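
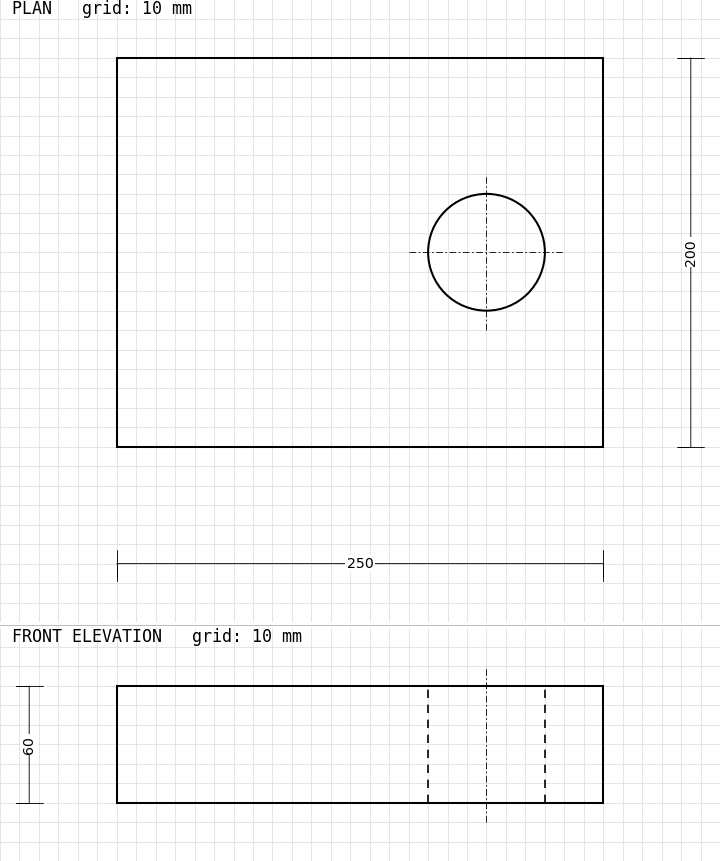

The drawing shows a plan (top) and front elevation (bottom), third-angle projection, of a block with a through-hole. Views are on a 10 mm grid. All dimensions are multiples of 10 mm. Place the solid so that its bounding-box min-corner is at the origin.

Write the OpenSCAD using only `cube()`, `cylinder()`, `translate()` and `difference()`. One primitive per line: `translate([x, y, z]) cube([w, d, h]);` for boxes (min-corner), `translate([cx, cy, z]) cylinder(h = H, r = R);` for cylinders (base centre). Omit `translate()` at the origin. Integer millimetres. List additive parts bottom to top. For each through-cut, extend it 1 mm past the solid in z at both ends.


difference() {
  cube([250, 200, 60]);
  translate([190, 100, -1]) cylinder(h = 62, r = 30);
}


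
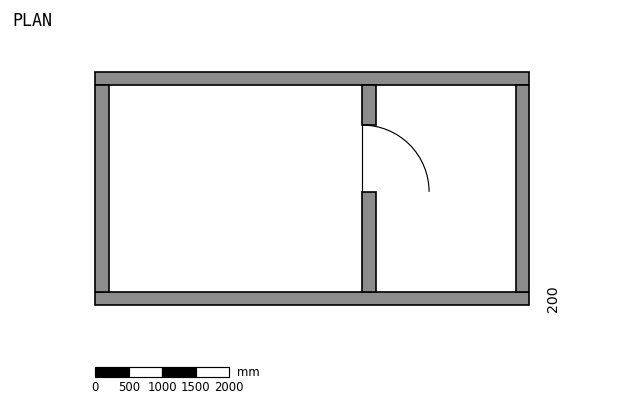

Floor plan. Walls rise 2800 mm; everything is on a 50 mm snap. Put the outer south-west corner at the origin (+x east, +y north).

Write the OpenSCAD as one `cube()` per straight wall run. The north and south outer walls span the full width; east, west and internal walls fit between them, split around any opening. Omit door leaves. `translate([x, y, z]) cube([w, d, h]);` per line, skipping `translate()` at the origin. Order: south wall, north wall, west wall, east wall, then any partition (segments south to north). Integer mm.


cube([6500, 200, 2800]);
translate([0, 3300, 0]) cube([6500, 200, 2800]);
translate([0, 200, 0]) cube([200, 3100, 2800]);
translate([6300, 200, 0]) cube([200, 3100, 2800]);
translate([4000, 200, 0]) cube([200, 1500, 2800]);
translate([4000, 2700, 0]) cube([200, 600, 2800]);


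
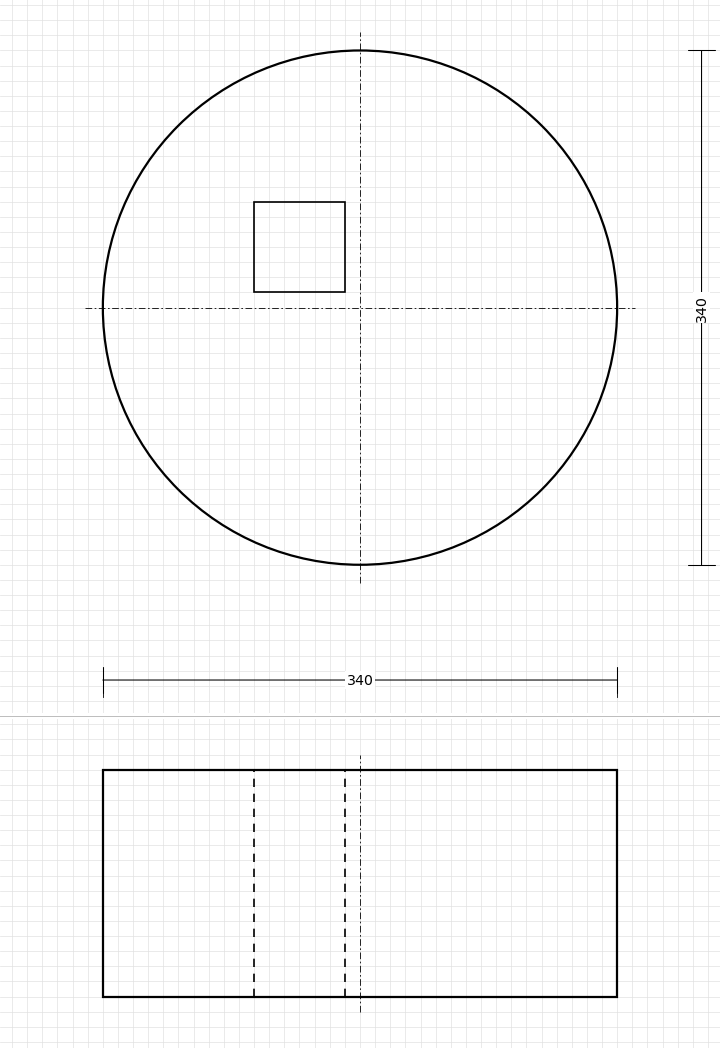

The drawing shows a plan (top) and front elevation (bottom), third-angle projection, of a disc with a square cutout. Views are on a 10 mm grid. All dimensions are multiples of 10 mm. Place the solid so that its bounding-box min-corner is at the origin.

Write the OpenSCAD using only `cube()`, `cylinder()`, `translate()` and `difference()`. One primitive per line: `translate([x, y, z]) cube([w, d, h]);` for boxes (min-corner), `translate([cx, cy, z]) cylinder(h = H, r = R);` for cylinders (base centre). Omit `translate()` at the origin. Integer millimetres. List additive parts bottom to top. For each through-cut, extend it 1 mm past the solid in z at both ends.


difference() {
  translate([170, 170, 0]) cylinder(h = 150, r = 170);
  translate([100, 180, -1]) cube([60, 60, 152]);
}


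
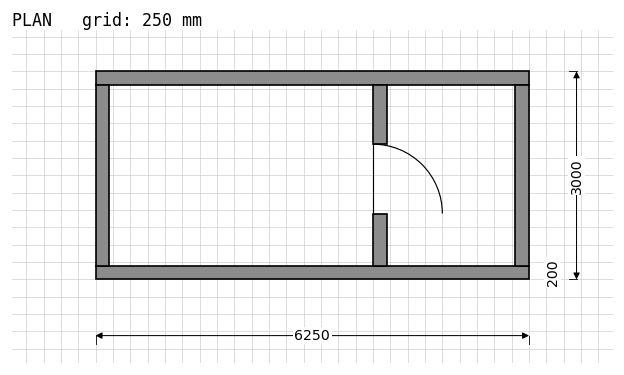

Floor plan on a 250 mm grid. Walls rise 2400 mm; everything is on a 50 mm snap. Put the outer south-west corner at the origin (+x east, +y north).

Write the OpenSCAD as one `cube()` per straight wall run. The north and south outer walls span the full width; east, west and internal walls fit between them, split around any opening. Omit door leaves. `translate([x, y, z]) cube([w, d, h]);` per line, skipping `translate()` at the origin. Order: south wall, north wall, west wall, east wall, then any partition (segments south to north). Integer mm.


cube([6250, 200, 2400]);
translate([0, 2800, 0]) cube([6250, 200, 2400]);
translate([0, 200, 0]) cube([200, 2600, 2400]);
translate([6050, 200, 0]) cube([200, 2600, 2400]);
translate([4000, 200, 0]) cube([200, 750, 2400]);
translate([4000, 1950, 0]) cube([200, 850, 2400]);


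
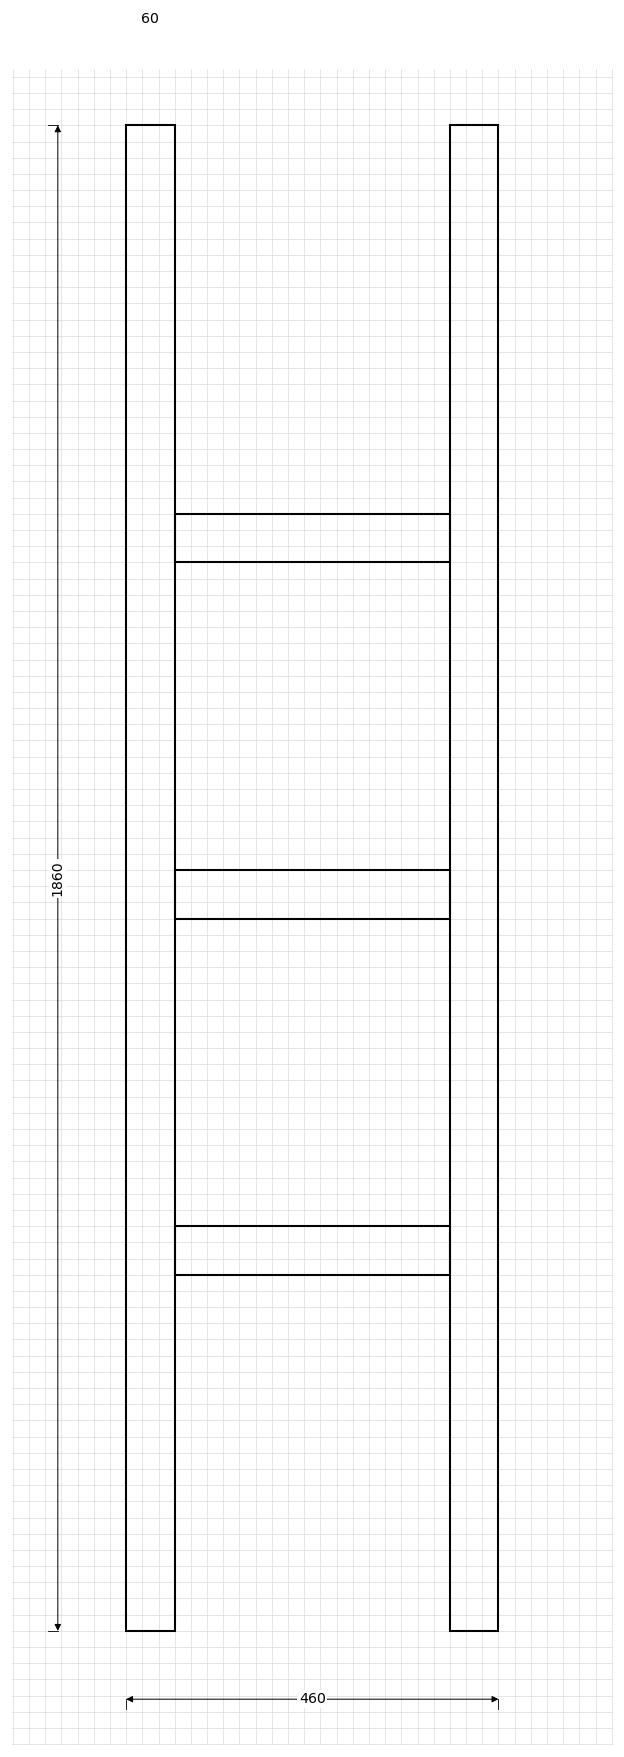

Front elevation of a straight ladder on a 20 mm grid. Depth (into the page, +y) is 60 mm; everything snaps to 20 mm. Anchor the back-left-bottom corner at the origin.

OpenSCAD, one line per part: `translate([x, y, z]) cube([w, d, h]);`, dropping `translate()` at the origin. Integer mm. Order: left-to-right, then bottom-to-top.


cube([60, 60, 1860]);
translate([60, 0, 440]) cube([340, 60, 60]);
translate([60, 0, 880]) cube([340, 60, 60]);
translate([60, 0, 1320]) cube([340, 60, 60]);
translate([400, 0, 0]) cube([60, 60, 1860]);


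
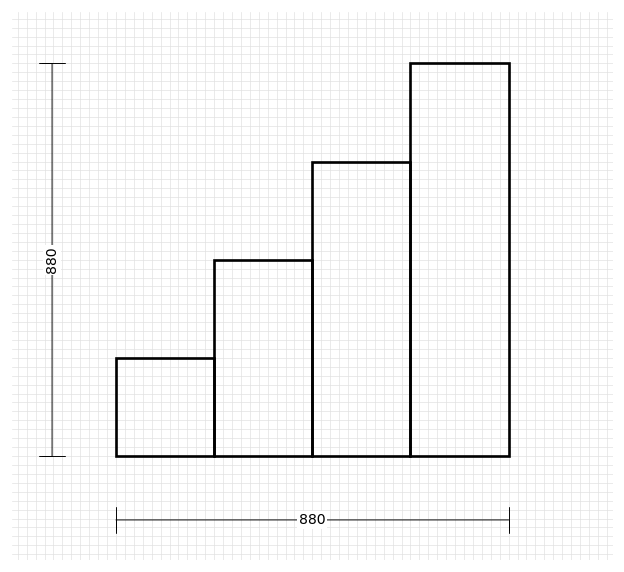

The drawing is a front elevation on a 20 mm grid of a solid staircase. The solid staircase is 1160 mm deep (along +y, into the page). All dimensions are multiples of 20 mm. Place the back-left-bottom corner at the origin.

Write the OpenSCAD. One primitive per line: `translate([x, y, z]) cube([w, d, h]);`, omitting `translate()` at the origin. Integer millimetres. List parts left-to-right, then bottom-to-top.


cube([220, 1160, 220]);
translate([220, 0, 0]) cube([220, 1160, 440]);
translate([440, 0, 0]) cube([220, 1160, 660]);
translate([660, 0, 0]) cube([220, 1160, 880]);


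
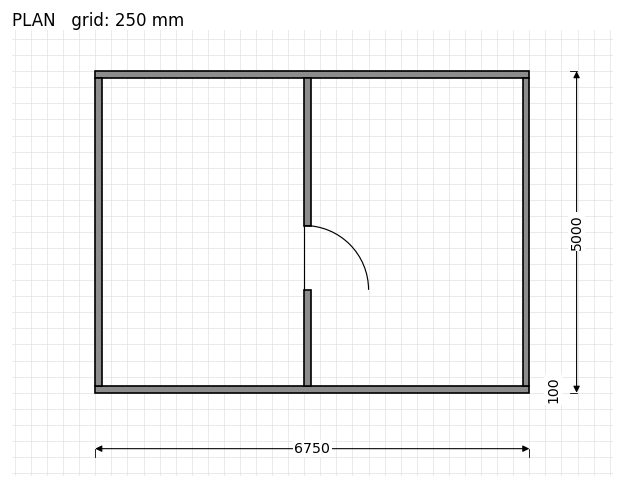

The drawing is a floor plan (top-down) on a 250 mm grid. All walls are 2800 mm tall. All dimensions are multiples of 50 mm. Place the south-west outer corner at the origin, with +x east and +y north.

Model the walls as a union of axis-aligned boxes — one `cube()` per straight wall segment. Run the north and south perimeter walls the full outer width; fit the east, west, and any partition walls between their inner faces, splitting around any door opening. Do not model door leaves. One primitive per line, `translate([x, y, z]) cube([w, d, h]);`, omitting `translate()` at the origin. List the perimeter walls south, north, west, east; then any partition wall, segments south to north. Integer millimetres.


cube([6750, 100, 2800]);
translate([0, 4900, 0]) cube([6750, 100, 2800]);
translate([0, 100, 0]) cube([100, 4800, 2800]);
translate([6650, 100, 0]) cube([100, 4800, 2800]);
translate([3250, 100, 0]) cube([100, 1500, 2800]);
translate([3250, 2600, 0]) cube([100, 2300, 2800]);


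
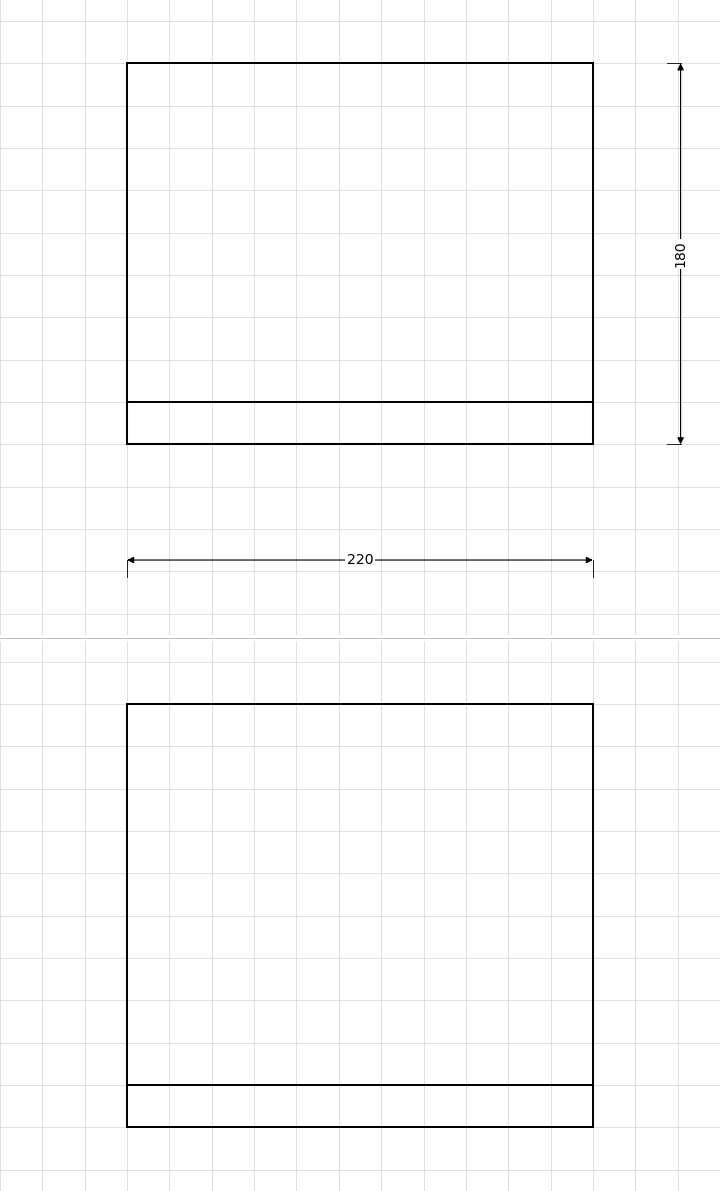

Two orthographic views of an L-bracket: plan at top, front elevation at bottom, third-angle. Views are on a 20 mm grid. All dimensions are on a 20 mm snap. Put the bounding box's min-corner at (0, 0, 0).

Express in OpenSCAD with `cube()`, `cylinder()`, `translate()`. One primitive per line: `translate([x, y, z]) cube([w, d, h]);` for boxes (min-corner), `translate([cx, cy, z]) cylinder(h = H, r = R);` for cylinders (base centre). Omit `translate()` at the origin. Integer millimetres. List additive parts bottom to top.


cube([220, 180, 20]);
translate([0, 0, 20]) cube([220, 20, 180]);


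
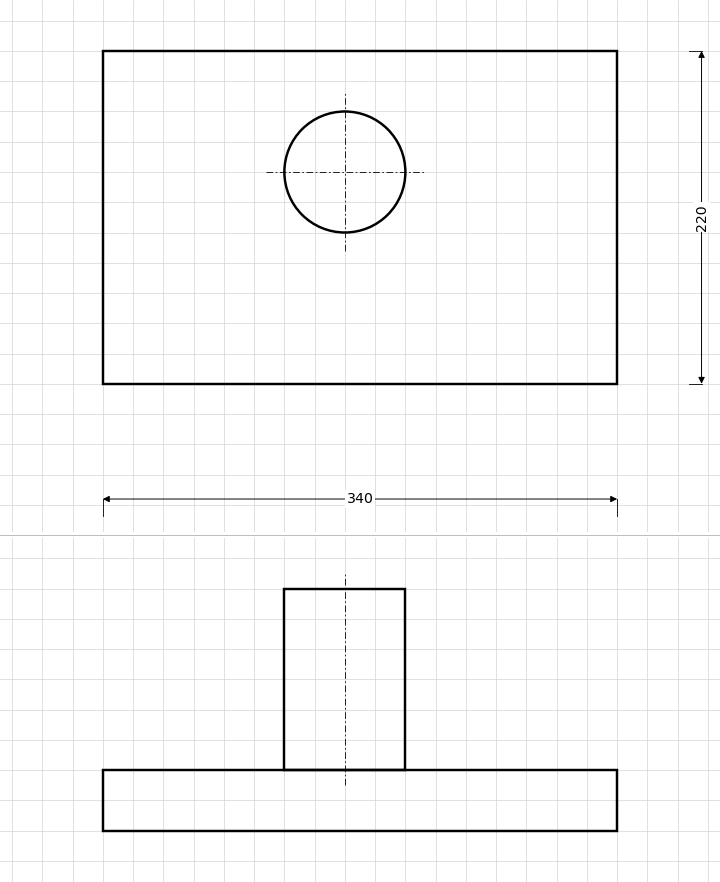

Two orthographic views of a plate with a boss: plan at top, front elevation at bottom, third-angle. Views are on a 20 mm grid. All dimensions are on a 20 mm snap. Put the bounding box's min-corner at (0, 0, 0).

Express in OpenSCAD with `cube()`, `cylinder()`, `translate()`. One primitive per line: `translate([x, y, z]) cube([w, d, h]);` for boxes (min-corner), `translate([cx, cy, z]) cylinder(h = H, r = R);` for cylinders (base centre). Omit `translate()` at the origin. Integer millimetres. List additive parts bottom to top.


cube([340, 220, 40]);
translate([160, 140, 40]) cylinder(h = 120, r = 40);


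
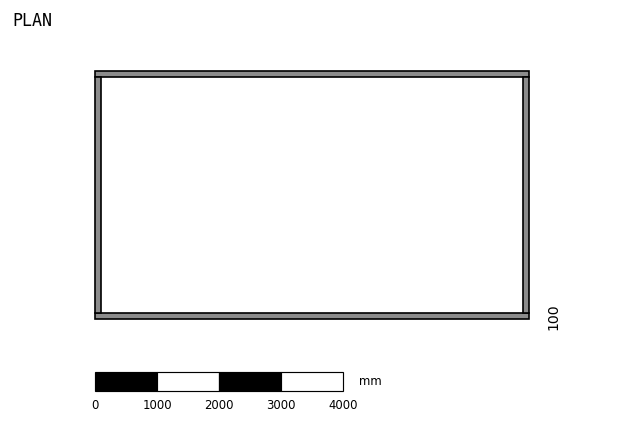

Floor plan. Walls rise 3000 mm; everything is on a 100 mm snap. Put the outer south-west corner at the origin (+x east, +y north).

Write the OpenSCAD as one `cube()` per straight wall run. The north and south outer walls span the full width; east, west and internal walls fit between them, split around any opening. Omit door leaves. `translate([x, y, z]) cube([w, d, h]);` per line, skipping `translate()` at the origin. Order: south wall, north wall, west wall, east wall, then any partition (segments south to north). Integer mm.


cube([7000, 100, 3000]);
translate([0, 3900, 0]) cube([7000, 100, 3000]);
translate([0, 100, 0]) cube([100, 3800, 3000]);
translate([6900, 100, 0]) cube([100, 3800, 3000]);


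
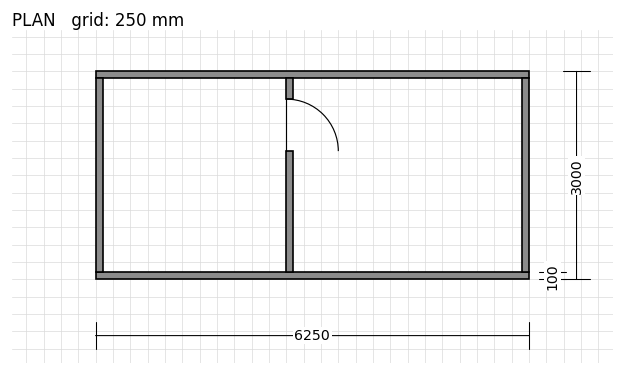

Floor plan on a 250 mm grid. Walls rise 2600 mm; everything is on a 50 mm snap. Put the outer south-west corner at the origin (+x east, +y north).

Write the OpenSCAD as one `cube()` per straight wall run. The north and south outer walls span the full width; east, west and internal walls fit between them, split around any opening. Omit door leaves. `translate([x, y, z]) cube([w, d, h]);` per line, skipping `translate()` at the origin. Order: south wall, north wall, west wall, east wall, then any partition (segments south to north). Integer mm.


cube([6250, 100, 2600]);
translate([0, 2900, 0]) cube([6250, 100, 2600]);
translate([0, 100, 0]) cube([100, 2800, 2600]);
translate([6150, 100, 0]) cube([100, 2800, 2600]);
translate([2750, 100, 0]) cube([100, 1750, 2600]);
translate([2750, 2600, 0]) cube([100, 300, 2600]);


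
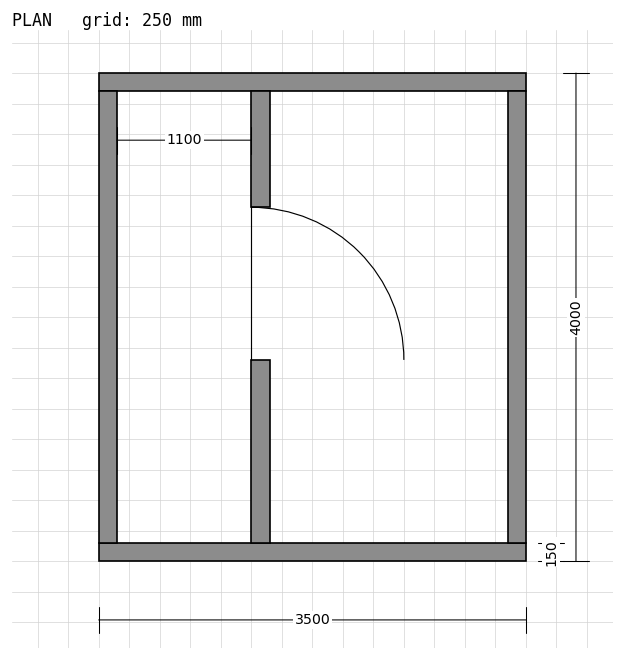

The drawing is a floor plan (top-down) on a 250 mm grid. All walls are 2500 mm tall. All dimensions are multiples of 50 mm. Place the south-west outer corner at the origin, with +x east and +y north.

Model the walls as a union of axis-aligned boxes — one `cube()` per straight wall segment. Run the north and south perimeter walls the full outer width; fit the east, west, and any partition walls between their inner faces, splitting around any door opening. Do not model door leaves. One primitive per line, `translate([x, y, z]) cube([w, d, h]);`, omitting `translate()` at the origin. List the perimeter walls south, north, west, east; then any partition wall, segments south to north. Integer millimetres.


cube([3500, 150, 2500]);
translate([0, 3850, 0]) cube([3500, 150, 2500]);
translate([0, 150, 0]) cube([150, 3700, 2500]);
translate([3350, 150, 0]) cube([150, 3700, 2500]);
translate([1250, 150, 0]) cube([150, 1500, 2500]);
translate([1250, 2900, 0]) cube([150, 950, 2500]);


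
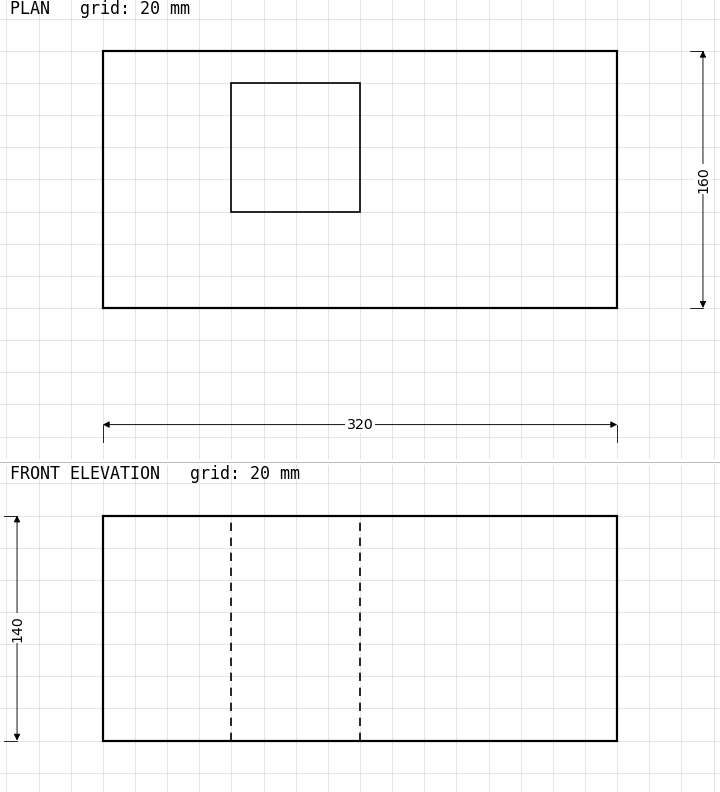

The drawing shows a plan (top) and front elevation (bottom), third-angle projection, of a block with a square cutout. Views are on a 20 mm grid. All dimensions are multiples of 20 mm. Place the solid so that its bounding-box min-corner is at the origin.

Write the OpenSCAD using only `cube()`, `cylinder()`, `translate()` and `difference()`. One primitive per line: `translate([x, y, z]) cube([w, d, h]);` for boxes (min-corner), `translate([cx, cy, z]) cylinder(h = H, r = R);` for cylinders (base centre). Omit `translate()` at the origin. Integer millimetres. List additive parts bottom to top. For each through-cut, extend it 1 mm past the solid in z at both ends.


difference() {
  cube([320, 160, 140]);
  translate([80, 60, -1]) cube([80, 80, 142]);
}


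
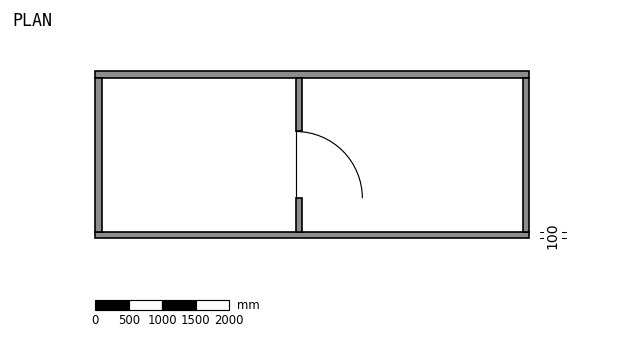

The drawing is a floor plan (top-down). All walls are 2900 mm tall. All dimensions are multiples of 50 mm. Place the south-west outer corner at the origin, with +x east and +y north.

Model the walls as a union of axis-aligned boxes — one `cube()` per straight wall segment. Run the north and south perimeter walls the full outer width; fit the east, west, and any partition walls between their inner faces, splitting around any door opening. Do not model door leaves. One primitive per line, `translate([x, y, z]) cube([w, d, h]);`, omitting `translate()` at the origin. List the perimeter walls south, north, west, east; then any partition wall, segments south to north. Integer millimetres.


cube([6500, 100, 2900]);
translate([0, 2400, 0]) cube([6500, 100, 2900]);
translate([0, 100, 0]) cube([100, 2300, 2900]);
translate([6400, 100, 0]) cube([100, 2300, 2900]);
translate([3000, 100, 0]) cube([100, 500, 2900]);
translate([3000, 1600, 0]) cube([100, 800, 2900]);


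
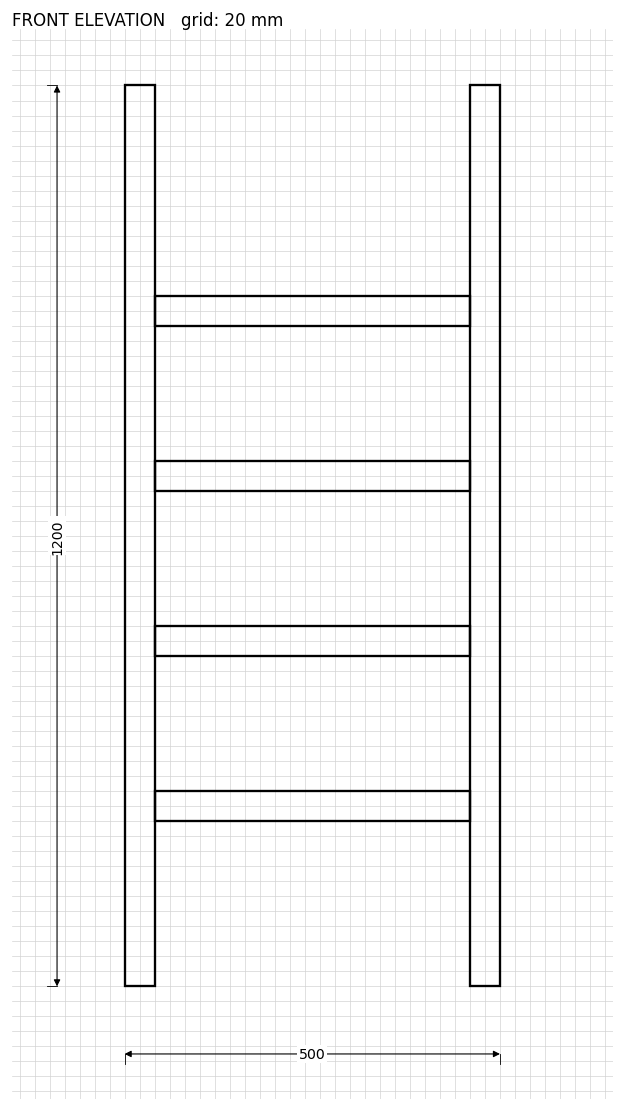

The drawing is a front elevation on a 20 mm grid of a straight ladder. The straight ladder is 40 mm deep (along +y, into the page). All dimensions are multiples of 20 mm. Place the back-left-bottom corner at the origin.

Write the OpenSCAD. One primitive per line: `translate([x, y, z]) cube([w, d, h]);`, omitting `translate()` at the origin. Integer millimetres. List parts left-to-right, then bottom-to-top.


cube([40, 40, 1200]);
translate([40, 0, 220]) cube([420, 40, 40]);
translate([40, 0, 440]) cube([420, 40, 40]);
translate([40, 0, 660]) cube([420, 40, 40]);
translate([40, 0, 880]) cube([420, 40, 40]);
translate([460, 0, 0]) cube([40, 40, 1200]);


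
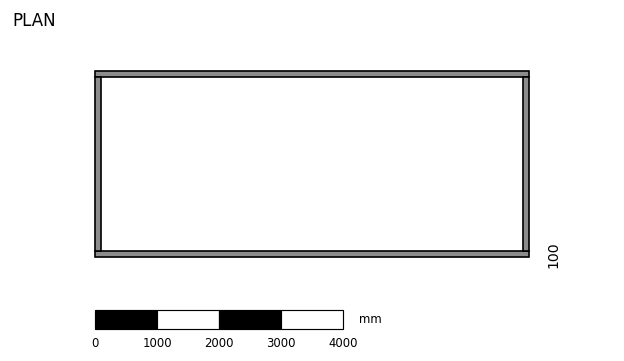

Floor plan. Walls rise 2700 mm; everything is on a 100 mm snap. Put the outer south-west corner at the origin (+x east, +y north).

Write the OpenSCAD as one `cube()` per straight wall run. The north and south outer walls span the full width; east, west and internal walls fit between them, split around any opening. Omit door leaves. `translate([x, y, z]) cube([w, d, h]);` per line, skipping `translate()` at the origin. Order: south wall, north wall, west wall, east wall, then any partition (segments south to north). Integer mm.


cube([7000, 100, 2700]);
translate([0, 2900, 0]) cube([7000, 100, 2700]);
translate([0, 100, 0]) cube([100, 2800, 2700]);
translate([6900, 100, 0]) cube([100, 2800, 2700]);


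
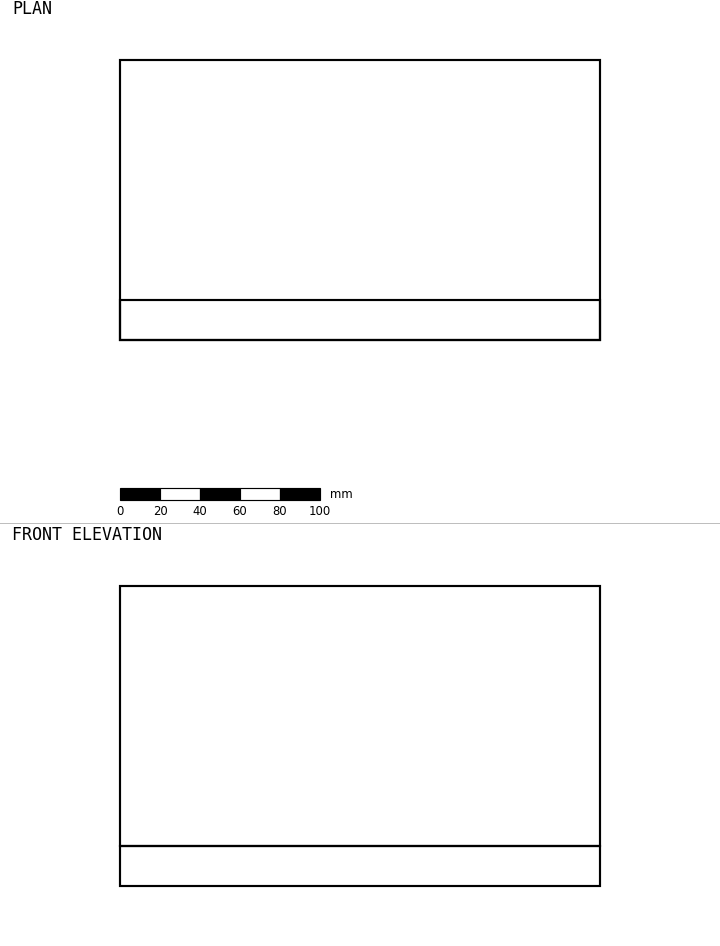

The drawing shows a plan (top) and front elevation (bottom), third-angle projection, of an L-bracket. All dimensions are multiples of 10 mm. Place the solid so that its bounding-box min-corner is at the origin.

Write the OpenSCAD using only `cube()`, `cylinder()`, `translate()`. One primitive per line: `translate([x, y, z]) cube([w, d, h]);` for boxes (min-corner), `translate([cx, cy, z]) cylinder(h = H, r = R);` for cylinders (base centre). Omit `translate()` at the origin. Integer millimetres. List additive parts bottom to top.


cube([240, 140, 20]);
translate([0, 0, 20]) cube([240, 20, 130]);


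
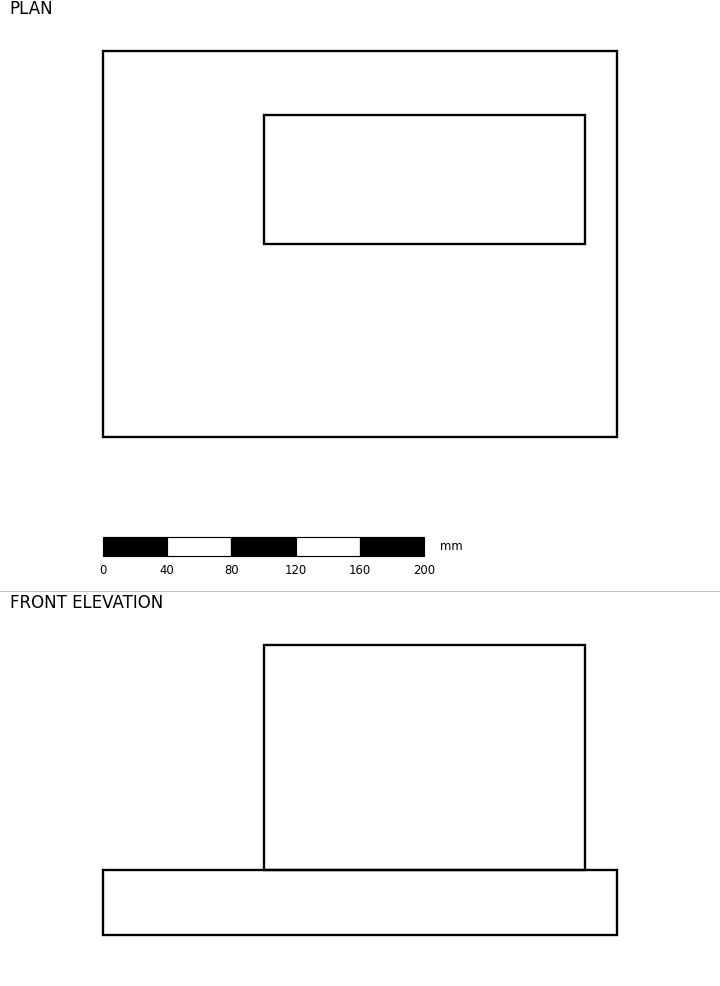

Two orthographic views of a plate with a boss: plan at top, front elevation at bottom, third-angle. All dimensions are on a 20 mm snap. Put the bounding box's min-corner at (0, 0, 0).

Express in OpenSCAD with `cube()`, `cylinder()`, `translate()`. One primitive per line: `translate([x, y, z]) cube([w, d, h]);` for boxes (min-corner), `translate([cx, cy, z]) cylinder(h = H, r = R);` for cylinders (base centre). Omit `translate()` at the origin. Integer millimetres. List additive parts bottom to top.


cube([320, 240, 40]);
translate([100, 120, 40]) cube([200, 80, 140]);


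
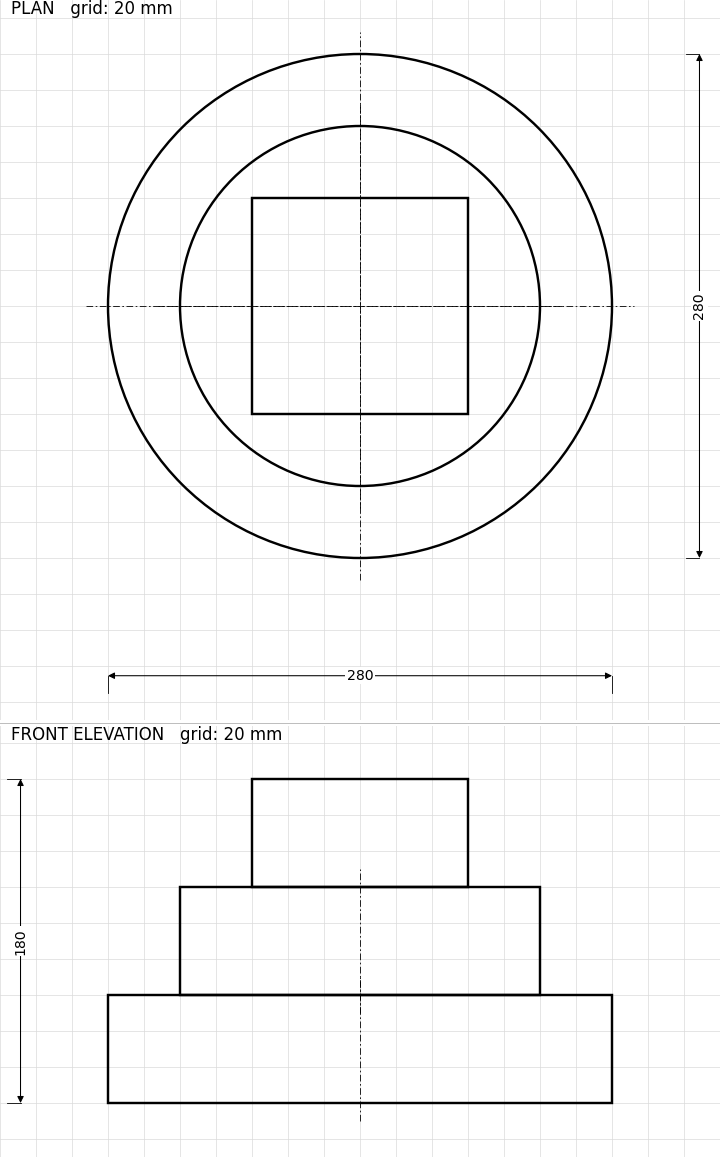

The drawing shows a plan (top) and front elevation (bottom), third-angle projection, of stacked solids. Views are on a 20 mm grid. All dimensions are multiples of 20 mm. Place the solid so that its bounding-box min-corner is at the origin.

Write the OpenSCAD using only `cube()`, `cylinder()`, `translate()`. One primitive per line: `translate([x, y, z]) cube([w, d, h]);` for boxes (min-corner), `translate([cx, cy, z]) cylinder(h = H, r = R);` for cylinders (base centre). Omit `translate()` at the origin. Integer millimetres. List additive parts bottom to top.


translate([140, 140, 0]) cylinder(h = 60, r = 140);
translate([140, 140, 60]) cylinder(h = 60, r = 100);
translate([80, 80, 120]) cube([120, 120, 60]);


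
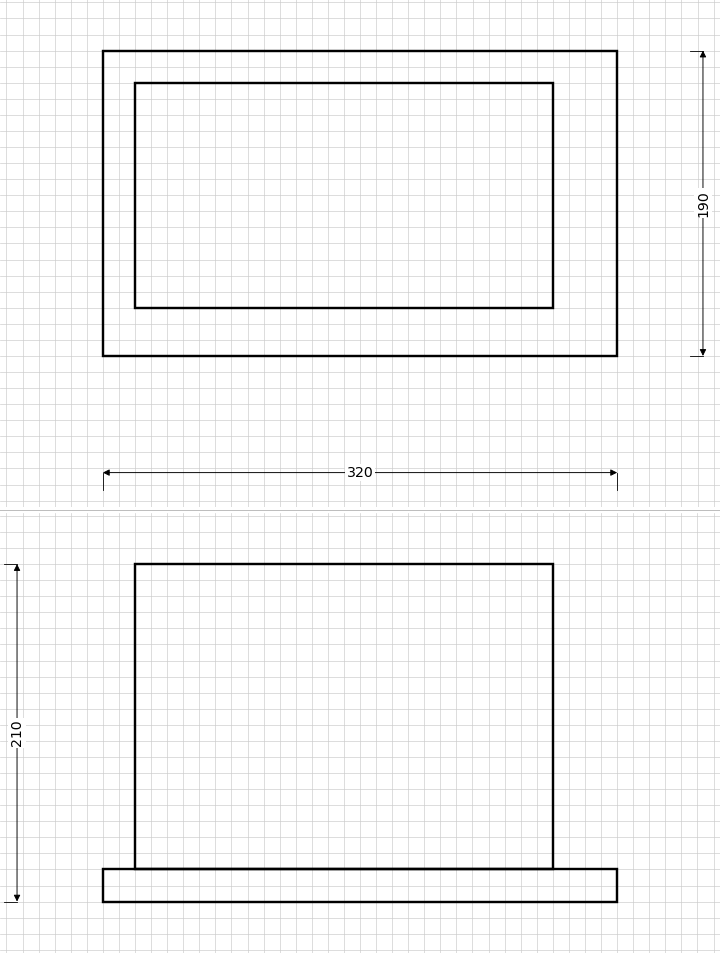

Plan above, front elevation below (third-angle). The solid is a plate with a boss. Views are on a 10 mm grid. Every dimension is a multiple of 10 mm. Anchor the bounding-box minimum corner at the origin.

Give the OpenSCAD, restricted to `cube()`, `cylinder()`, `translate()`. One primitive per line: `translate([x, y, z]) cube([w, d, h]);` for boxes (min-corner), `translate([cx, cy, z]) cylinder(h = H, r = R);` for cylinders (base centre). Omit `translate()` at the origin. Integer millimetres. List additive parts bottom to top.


cube([320, 190, 20]);
translate([20, 30, 20]) cube([260, 140, 190]);


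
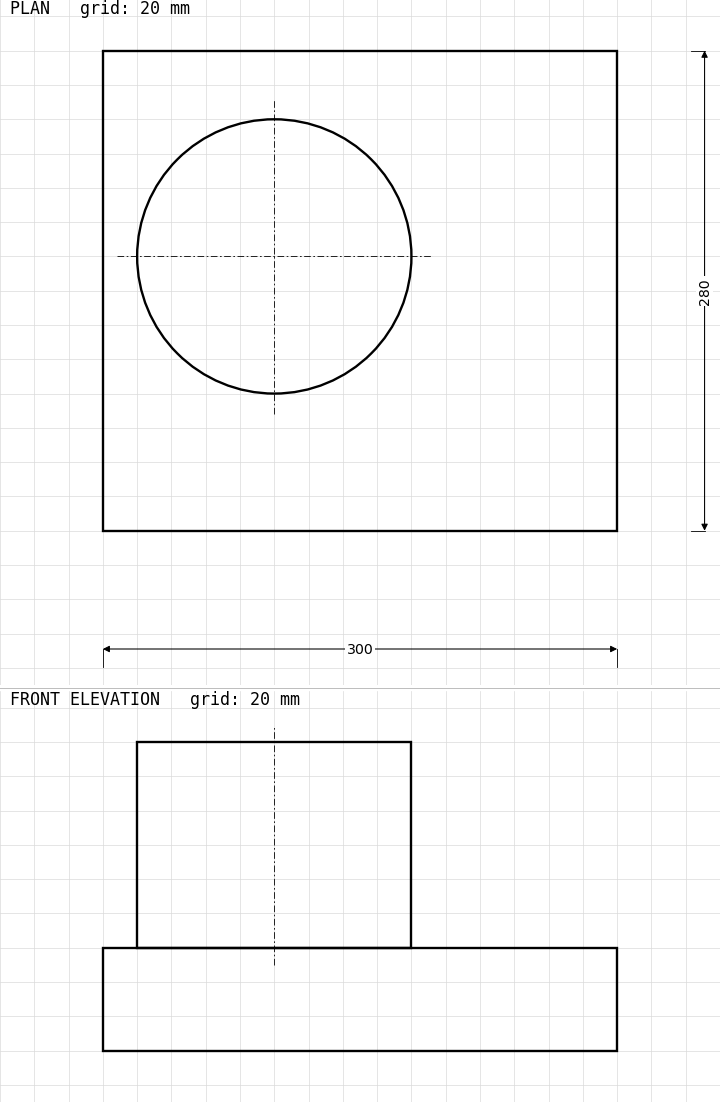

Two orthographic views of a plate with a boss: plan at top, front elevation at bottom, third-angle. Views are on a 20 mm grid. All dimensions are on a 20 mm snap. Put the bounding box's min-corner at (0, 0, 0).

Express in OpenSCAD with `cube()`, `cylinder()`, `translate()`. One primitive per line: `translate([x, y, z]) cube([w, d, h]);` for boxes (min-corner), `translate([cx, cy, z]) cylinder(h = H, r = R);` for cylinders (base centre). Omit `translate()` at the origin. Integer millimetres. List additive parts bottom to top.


cube([300, 280, 60]);
translate([100, 160, 60]) cylinder(h = 120, r = 80);


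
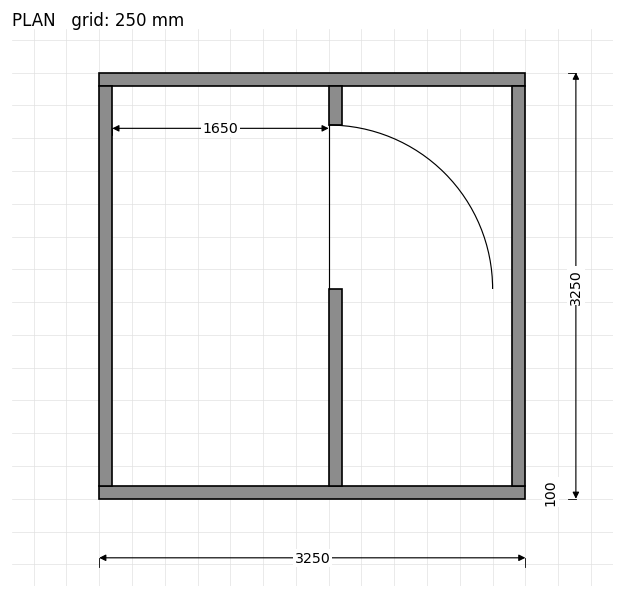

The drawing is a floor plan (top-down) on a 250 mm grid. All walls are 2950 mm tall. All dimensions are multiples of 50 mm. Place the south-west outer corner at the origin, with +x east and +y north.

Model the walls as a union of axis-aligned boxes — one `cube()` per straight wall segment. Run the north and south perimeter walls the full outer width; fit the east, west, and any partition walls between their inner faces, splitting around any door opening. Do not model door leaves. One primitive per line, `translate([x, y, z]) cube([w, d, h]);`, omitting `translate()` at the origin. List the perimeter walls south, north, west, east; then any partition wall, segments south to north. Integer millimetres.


cube([3250, 100, 2950]);
translate([0, 3150, 0]) cube([3250, 100, 2950]);
translate([0, 100, 0]) cube([100, 3050, 2950]);
translate([3150, 100, 0]) cube([100, 3050, 2950]);
translate([1750, 100, 0]) cube([100, 1500, 2950]);
translate([1750, 2850, 0]) cube([100, 300, 2950]);


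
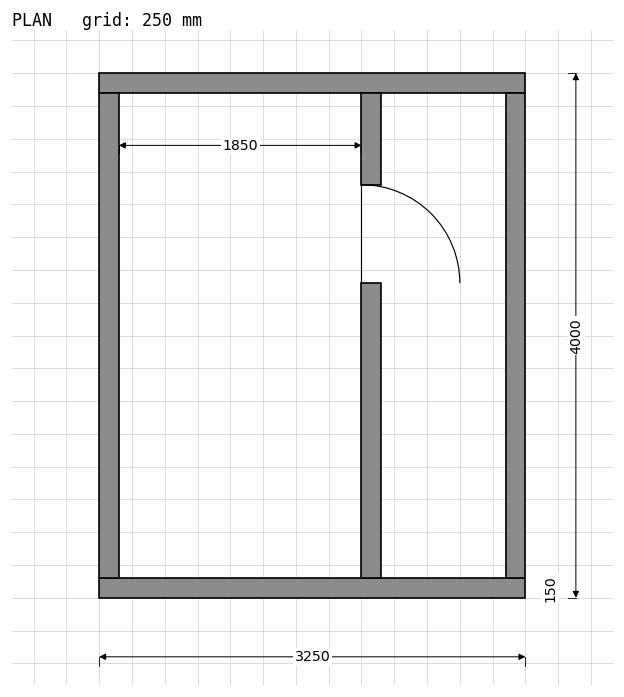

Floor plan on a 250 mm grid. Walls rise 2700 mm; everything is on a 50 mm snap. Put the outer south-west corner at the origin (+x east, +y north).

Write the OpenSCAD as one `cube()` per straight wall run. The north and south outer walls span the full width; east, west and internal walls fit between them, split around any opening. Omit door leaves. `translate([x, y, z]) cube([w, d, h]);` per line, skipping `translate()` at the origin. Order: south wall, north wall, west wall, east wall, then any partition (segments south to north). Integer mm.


cube([3250, 150, 2700]);
translate([0, 3850, 0]) cube([3250, 150, 2700]);
translate([0, 150, 0]) cube([150, 3700, 2700]);
translate([3100, 150, 0]) cube([150, 3700, 2700]);
translate([2000, 150, 0]) cube([150, 2250, 2700]);
translate([2000, 3150, 0]) cube([150, 700, 2700]);


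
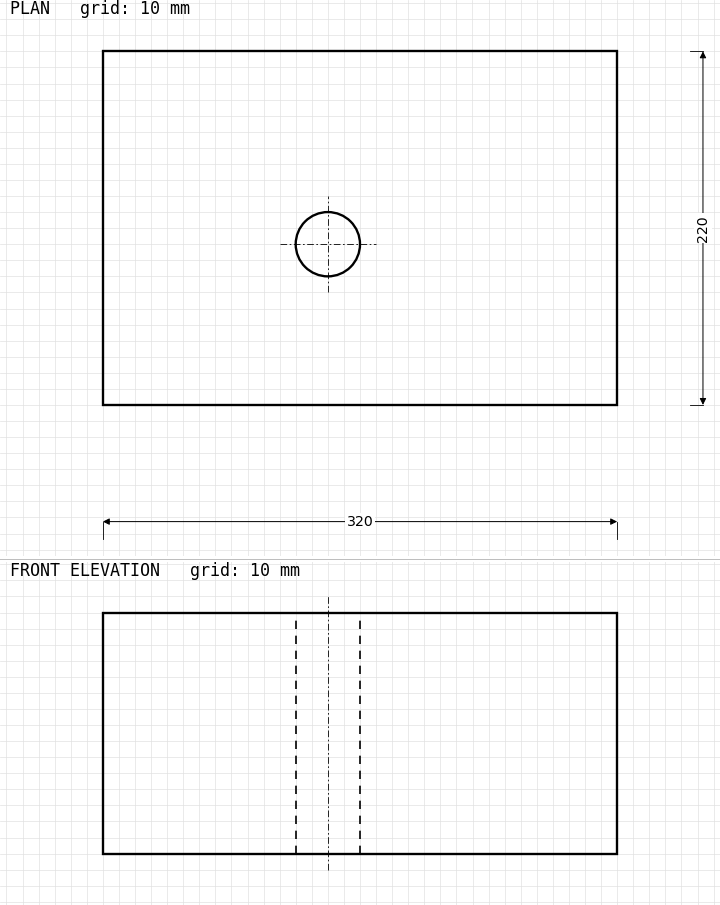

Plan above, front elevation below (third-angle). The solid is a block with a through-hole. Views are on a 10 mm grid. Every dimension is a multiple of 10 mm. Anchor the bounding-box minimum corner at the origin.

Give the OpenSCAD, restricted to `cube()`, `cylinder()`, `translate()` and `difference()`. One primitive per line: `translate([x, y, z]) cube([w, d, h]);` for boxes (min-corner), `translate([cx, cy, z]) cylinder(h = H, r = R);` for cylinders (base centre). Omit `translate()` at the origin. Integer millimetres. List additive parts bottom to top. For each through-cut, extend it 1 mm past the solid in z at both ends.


difference() {
  cube([320, 220, 150]);
  translate([140, 100, -1]) cylinder(h = 152, r = 20);
}


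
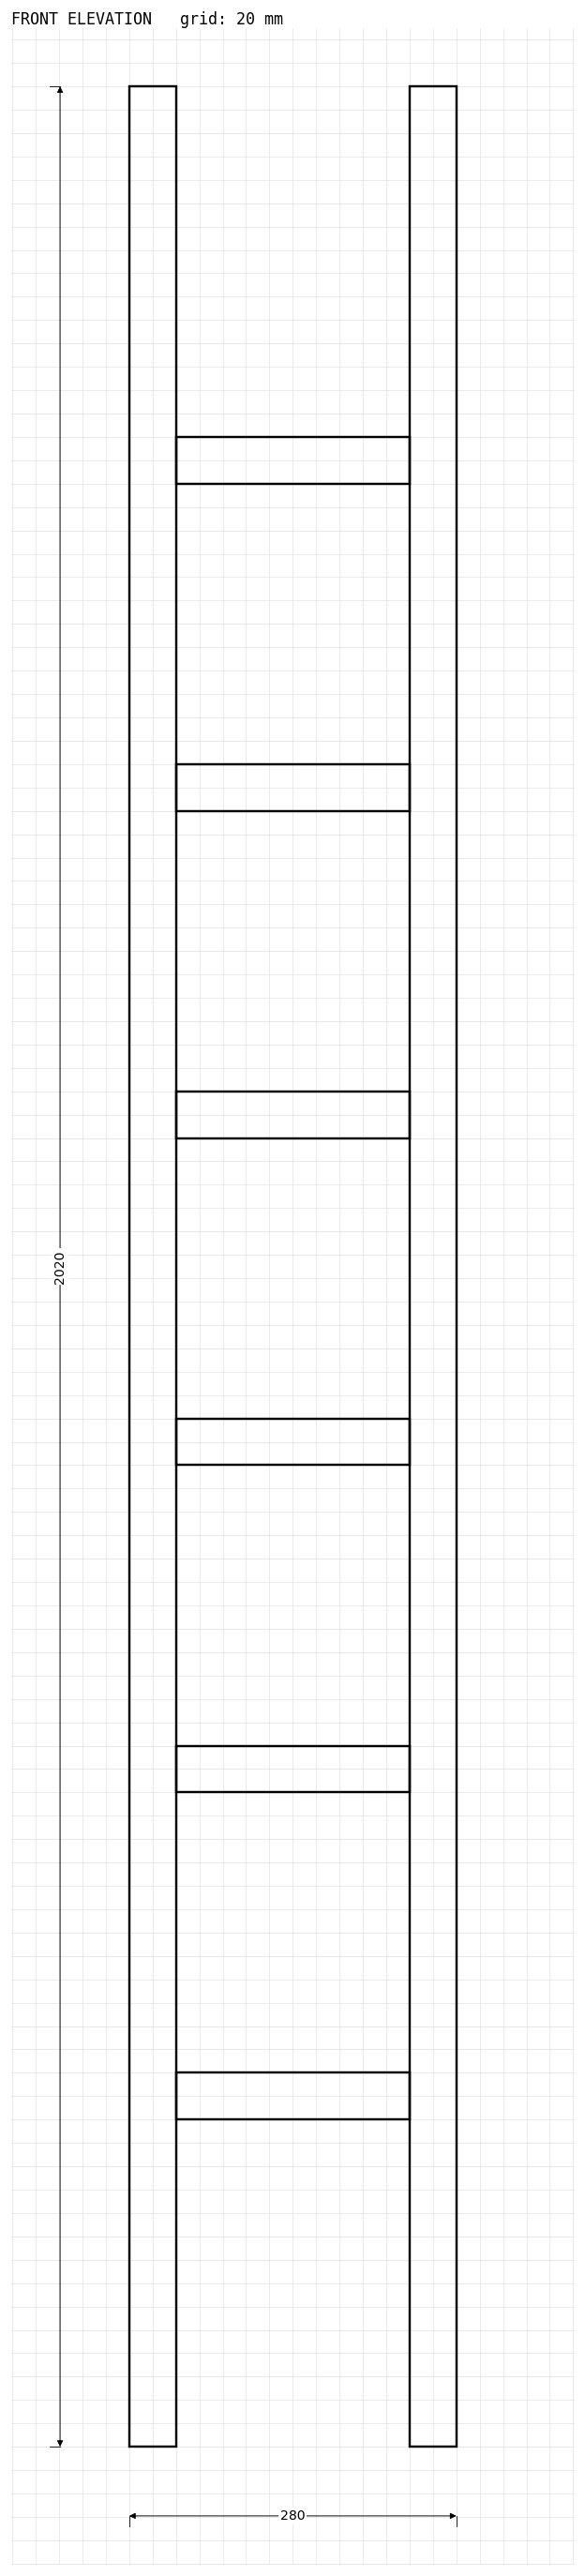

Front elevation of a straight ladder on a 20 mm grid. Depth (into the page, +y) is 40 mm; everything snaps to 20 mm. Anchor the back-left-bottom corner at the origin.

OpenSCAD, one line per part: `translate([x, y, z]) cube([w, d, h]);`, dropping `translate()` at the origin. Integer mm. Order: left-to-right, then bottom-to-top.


cube([40, 40, 2020]);
translate([40, 0, 280]) cube([200, 40, 40]);
translate([40, 0, 560]) cube([200, 40, 40]);
translate([40, 0, 840]) cube([200, 40, 40]);
translate([40, 0, 1120]) cube([200, 40, 40]);
translate([40, 0, 1400]) cube([200, 40, 40]);
translate([40, 0, 1680]) cube([200, 40, 40]);
translate([240, 0, 0]) cube([40, 40, 2020]);


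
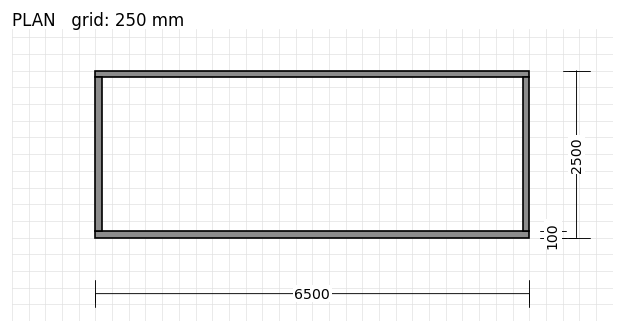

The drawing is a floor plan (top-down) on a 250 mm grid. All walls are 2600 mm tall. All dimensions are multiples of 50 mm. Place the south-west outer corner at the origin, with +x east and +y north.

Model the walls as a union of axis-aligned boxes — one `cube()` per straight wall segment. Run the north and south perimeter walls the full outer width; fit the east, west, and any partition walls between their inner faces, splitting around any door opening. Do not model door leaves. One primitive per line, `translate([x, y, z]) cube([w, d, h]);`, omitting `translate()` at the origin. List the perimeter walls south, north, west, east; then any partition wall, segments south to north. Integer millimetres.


cube([6500, 100, 2600]);
translate([0, 2400, 0]) cube([6500, 100, 2600]);
translate([0, 100, 0]) cube([100, 2300, 2600]);
translate([6400, 100, 0]) cube([100, 2300, 2600]);


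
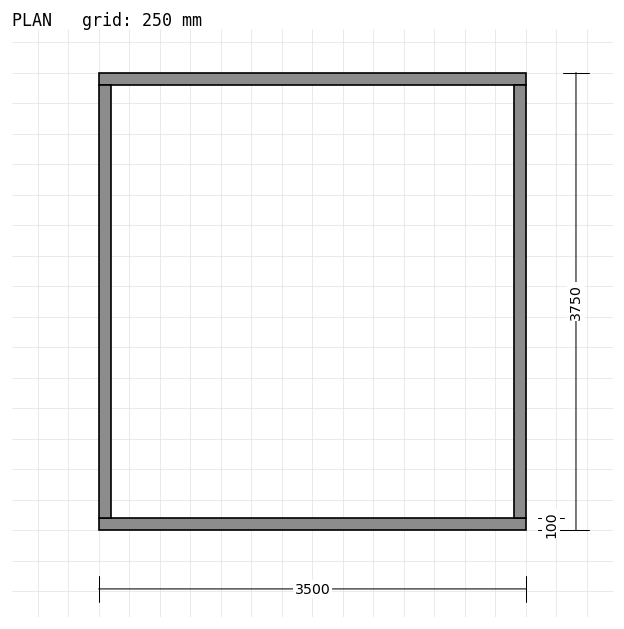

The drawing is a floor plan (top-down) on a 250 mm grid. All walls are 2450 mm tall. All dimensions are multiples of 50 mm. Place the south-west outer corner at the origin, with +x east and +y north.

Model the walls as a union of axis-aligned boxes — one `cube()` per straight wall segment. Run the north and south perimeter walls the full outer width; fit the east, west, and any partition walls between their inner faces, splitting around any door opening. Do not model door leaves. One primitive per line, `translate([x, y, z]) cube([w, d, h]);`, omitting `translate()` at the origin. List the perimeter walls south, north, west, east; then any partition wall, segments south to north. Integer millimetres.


cube([3500, 100, 2450]);
translate([0, 3650, 0]) cube([3500, 100, 2450]);
translate([0, 100, 0]) cube([100, 3550, 2450]);
translate([3400, 100, 0]) cube([100, 3550, 2450]);


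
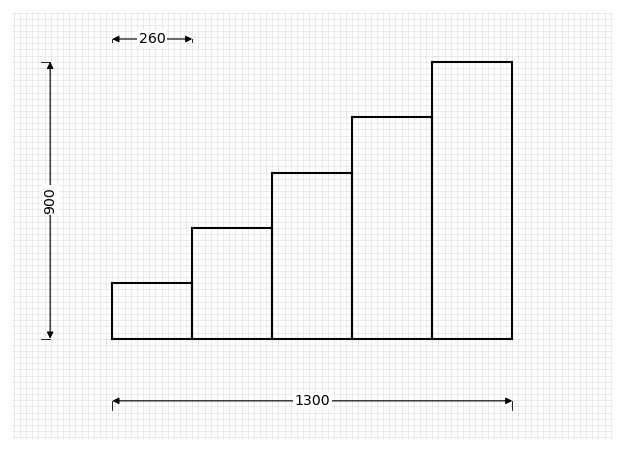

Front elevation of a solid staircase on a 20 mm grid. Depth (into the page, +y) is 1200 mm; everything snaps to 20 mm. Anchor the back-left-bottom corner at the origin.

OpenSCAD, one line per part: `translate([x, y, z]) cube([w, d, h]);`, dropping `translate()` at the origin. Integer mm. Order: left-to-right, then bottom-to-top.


cube([260, 1200, 180]);
translate([260, 0, 0]) cube([260, 1200, 360]);
translate([520, 0, 0]) cube([260, 1200, 540]);
translate([780, 0, 0]) cube([260, 1200, 720]);
translate([1040, 0, 0]) cube([260, 1200, 900]);


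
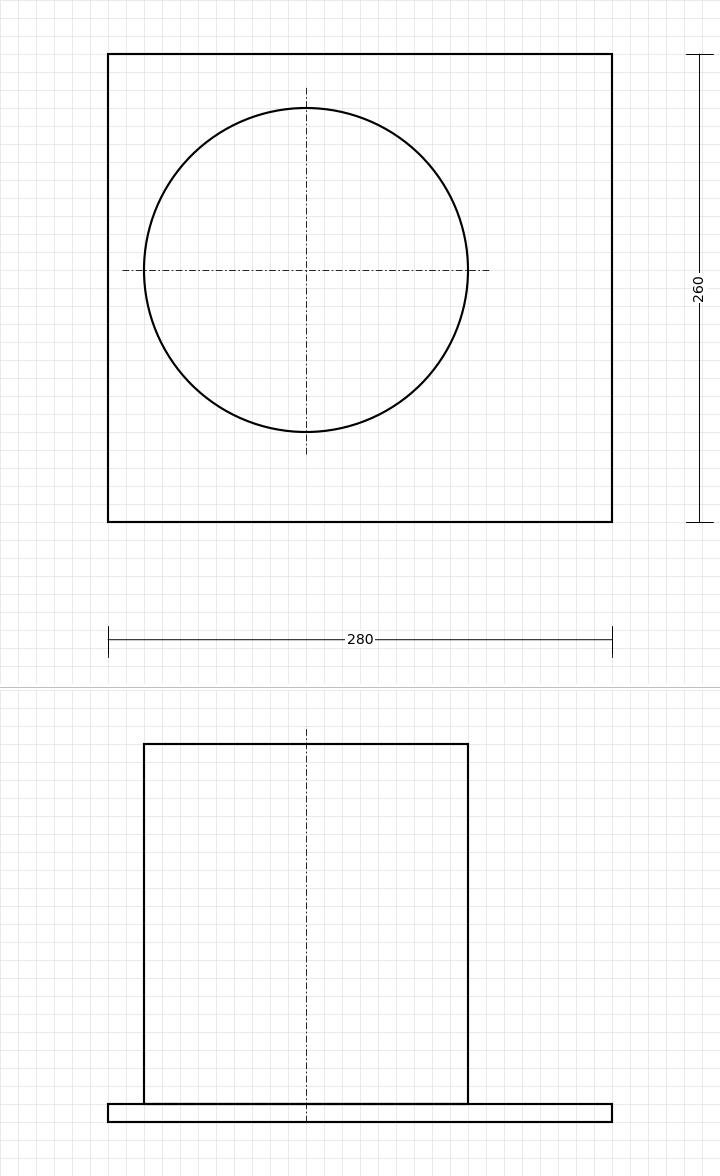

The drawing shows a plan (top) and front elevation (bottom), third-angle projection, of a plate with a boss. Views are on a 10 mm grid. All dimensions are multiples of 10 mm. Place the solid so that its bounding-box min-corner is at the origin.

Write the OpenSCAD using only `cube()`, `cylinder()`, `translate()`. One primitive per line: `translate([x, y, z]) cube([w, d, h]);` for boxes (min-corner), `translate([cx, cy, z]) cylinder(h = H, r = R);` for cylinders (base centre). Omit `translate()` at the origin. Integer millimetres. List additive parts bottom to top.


cube([280, 260, 10]);
translate([110, 140, 10]) cylinder(h = 200, r = 90);


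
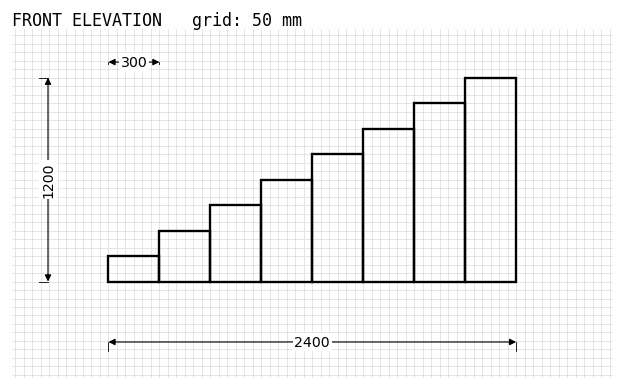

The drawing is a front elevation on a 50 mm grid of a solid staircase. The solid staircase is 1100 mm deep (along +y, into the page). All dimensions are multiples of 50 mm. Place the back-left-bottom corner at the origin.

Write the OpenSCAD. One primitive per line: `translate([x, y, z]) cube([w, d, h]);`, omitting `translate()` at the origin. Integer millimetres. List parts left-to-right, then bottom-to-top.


cube([300, 1100, 150]);
translate([300, 0, 0]) cube([300, 1100, 300]);
translate([600, 0, 0]) cube([300, 1100, 450]);
translate([900, 0, 0]) cube([300, 1100, 600]);
translate([1200, 0, 0]) cube([300, 1100, 750]);
translate([1500, 0, 0]) cube([300, 1100, 900]);
translate([1800, 0, 0]) cube([300, 1100, 1050]);
translate([2100, 0, 0]) cube([300, 1100, 1200]);


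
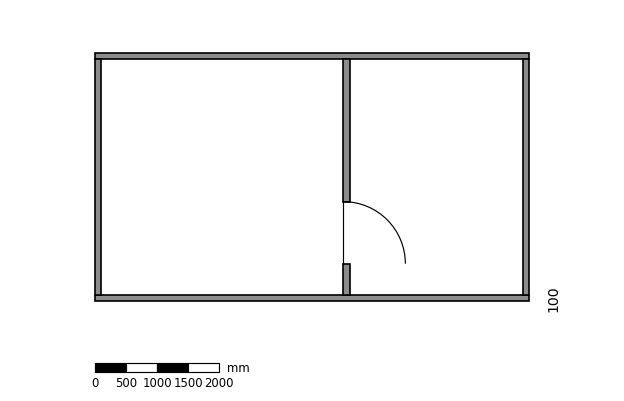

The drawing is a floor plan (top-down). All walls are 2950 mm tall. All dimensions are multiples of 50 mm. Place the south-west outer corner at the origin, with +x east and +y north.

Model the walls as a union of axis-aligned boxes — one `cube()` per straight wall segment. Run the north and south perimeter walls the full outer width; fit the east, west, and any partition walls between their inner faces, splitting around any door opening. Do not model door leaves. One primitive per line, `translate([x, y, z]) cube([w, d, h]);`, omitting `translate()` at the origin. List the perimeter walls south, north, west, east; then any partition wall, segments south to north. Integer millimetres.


cube([7000, 100, 2950]);
translate([0, 3900, 0]) cube([7000, 100, 2950]);
translate([0, 100, 0]) cube([100, 3800, 2950]);
translate([6900, 100, 0]) cube([100, 3800, 2950]);
translate([4000, 100, 0]) cube([100, 500, 2950]);
translate([4000, 1600, 0]) cube([100, 2300, 2950]);


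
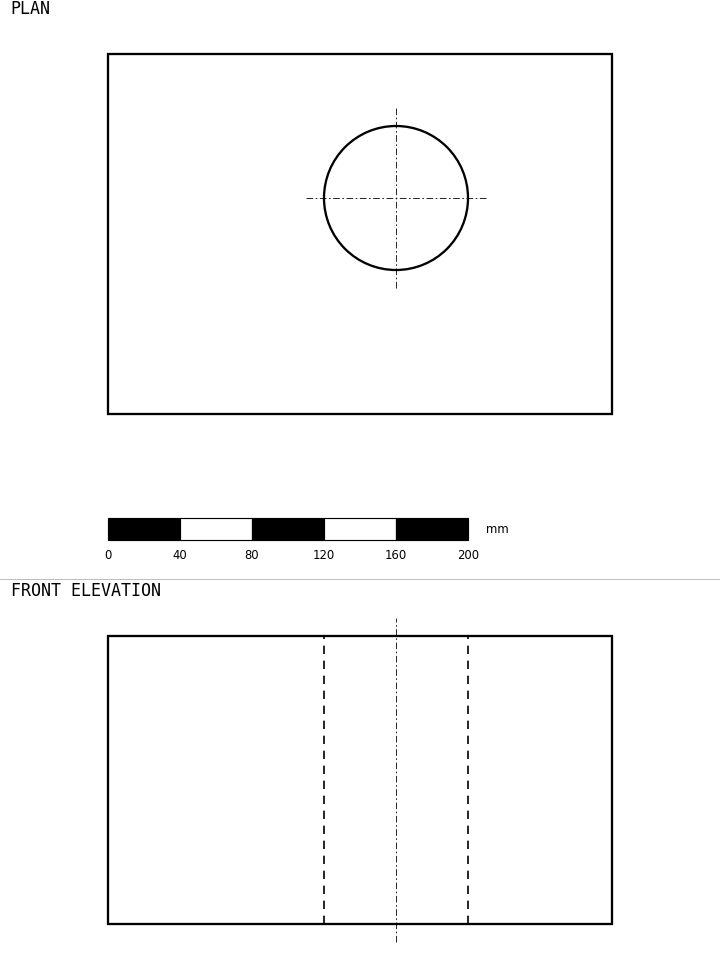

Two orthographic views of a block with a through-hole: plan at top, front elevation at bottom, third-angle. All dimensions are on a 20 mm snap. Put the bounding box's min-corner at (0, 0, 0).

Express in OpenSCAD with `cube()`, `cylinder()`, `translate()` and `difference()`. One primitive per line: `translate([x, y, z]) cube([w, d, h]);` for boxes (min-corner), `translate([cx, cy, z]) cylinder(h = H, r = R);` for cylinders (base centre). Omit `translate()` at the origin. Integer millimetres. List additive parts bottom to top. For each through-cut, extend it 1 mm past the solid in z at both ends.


difference() {
  cube([280, 200, 160]);
  translate([160, 120, -1]) cylinder(h = 162, r = 40);
}


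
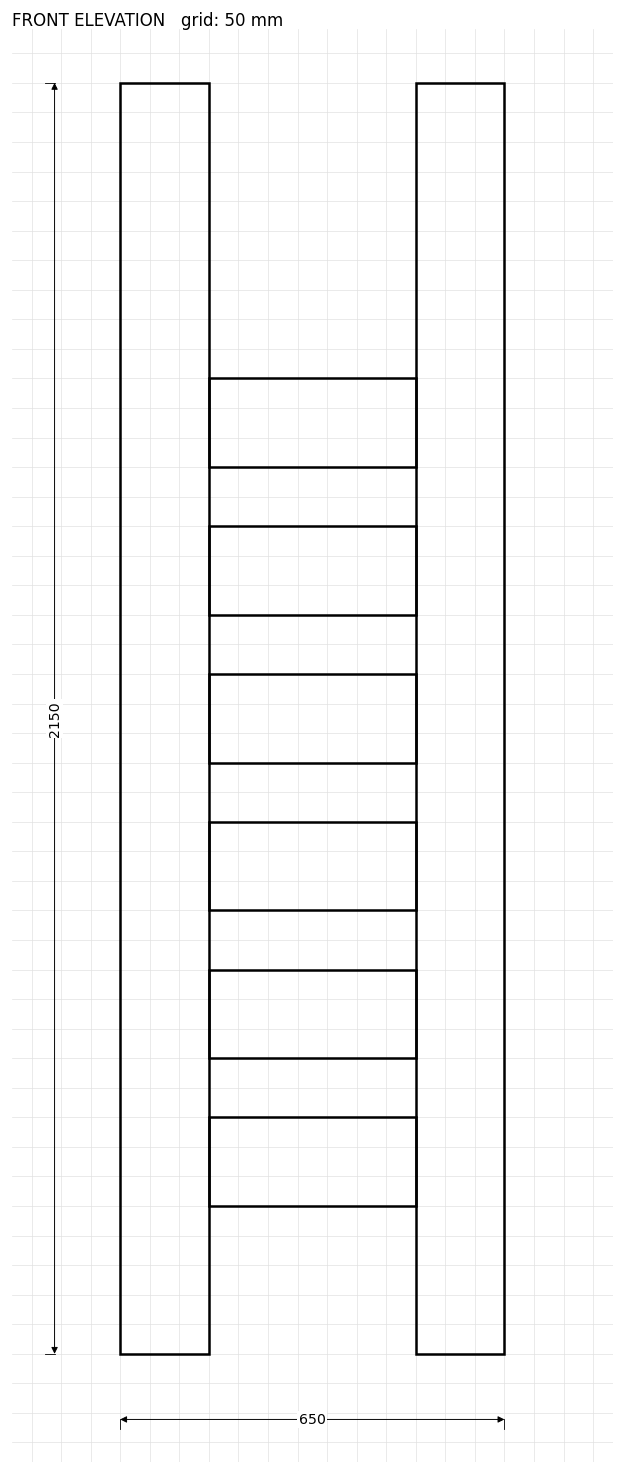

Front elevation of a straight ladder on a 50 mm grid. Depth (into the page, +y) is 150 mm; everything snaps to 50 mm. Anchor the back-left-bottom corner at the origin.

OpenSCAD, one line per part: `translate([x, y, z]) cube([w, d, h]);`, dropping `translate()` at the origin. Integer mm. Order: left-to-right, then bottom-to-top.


cube([150, 150, 2150]);
translate([150, 0, 250]) cube([350, 150, 150]);
translate([150, 0, 500]) cube([350, 150, 150]);
translate([150, 0, 750]) cube([350, 150, 150]);
translate([150, 0, 1000]) cube([350, 150, 150]);
translate([150, 0, 1250]) cube([350, 150, 150]);
translate([150, 0, 1500]) cube([350, 150, 150]);
translate([500, 0, 0]) cube([150, 150, 2150]);


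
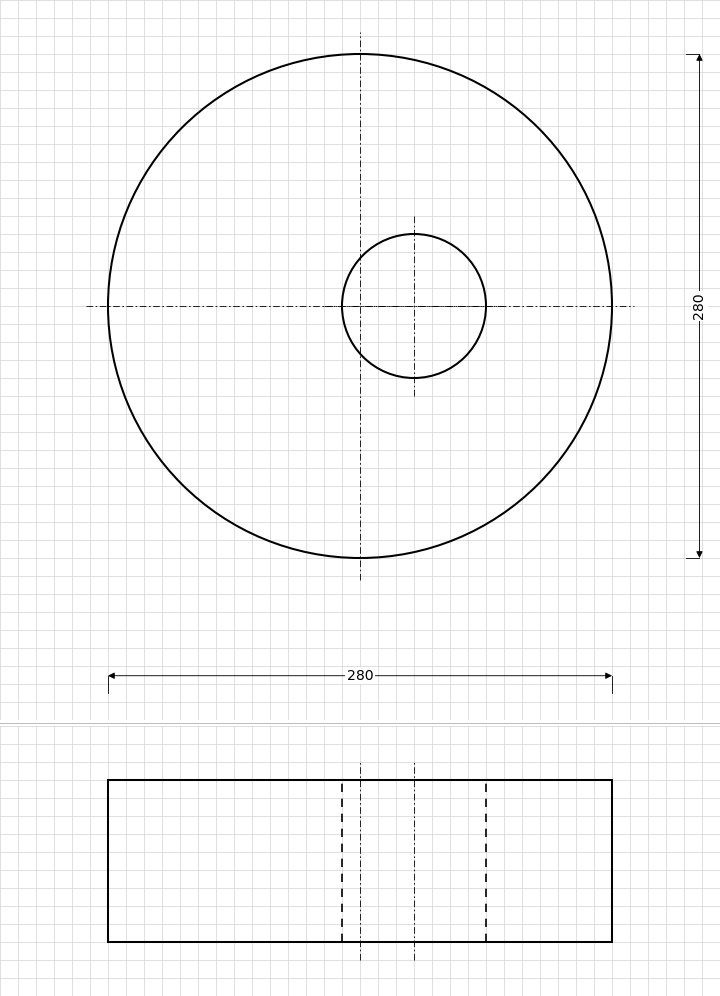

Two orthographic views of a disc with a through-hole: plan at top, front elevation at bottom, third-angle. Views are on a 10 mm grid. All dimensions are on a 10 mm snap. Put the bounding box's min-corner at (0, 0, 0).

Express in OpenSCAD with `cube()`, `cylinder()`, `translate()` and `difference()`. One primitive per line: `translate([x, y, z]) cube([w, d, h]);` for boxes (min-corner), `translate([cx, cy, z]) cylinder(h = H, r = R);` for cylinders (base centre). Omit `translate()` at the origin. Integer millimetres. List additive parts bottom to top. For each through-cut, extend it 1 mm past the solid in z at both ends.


difference() {
  translate([140, 140, 0]) cylinder(h = 90, r = 140);
  translate([170, 140, -1]) cylinder(h = 92, r = 40);
}


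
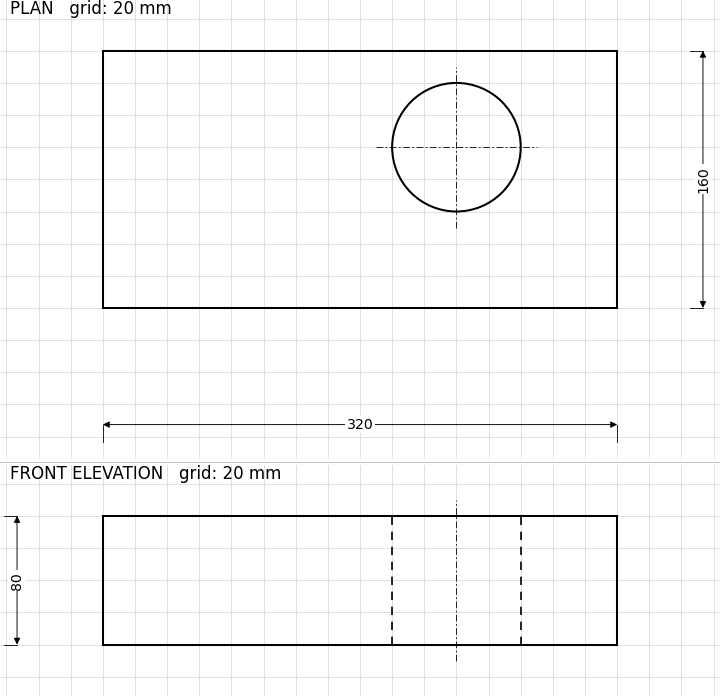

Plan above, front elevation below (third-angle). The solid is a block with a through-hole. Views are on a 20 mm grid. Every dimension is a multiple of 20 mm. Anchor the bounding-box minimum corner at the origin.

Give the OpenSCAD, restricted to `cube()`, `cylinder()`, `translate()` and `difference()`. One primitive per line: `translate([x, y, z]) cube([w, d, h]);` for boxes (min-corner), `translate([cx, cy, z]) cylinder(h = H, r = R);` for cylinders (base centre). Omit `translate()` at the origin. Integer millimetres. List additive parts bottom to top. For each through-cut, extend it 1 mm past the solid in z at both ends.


difference() {
  cube([320, 160, 80]);
  translate([220, 100, -1]) cylinder(h = 82, r = 40);
}


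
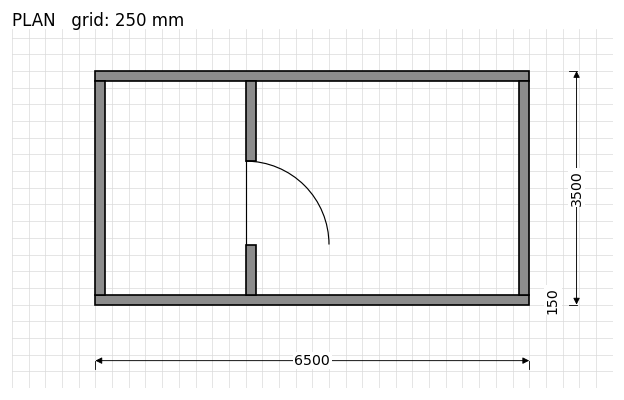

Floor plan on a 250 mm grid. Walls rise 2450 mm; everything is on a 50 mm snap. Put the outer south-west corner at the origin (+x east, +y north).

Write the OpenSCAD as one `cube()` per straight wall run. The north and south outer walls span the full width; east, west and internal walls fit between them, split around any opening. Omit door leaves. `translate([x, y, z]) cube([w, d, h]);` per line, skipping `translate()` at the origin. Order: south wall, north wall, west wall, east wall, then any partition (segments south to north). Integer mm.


cube([6500, 150, 2450]);
translate([0, 3350, 0]) cube([6500, 150, 2450]);
translate([0, 150, 0]) cube([150, 3200, 2450]);
translate([6350, 150, 0]) cube([150, 3200, 2450]);
translate([2250, 150, 0]) cube([150, 750, 2450]);
translate([2250, 2150, 0]) cube([150, 1200, 2450]);


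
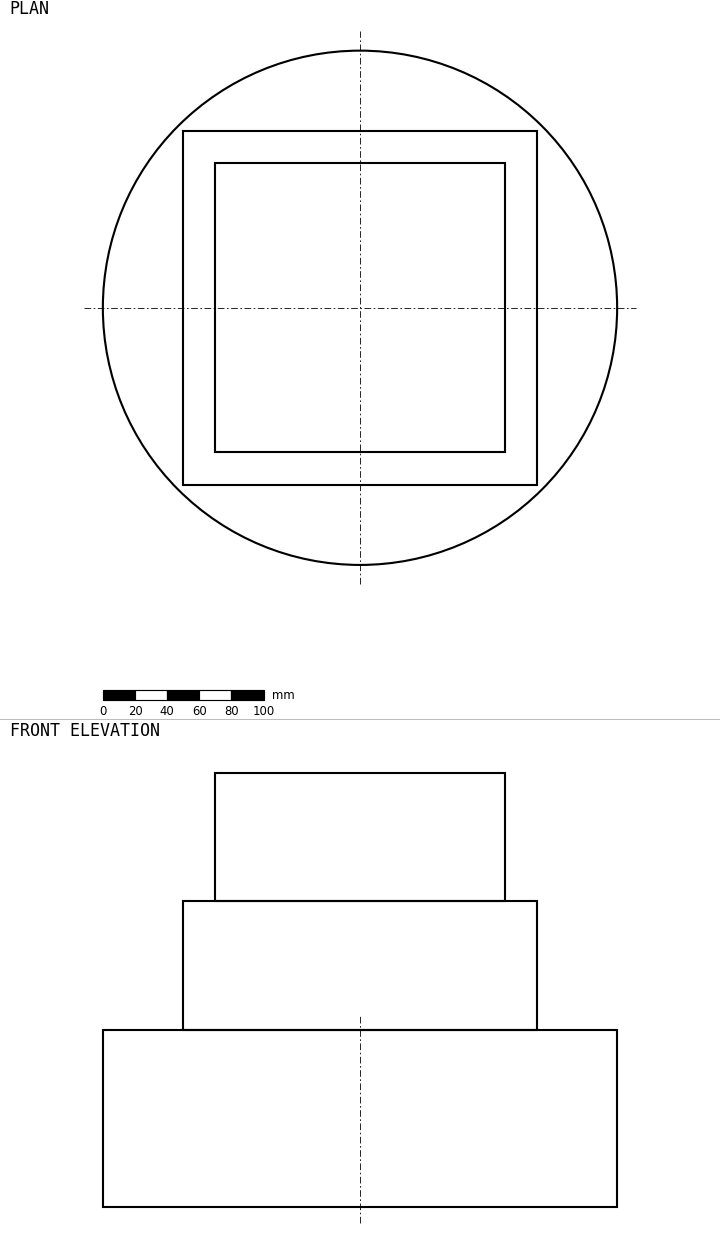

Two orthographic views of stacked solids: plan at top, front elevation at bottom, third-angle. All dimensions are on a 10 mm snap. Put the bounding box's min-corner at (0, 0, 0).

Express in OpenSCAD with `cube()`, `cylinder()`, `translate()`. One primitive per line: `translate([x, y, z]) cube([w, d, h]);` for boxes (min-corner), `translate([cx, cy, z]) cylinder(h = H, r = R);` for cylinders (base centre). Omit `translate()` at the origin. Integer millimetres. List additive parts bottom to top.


translate([160, 160, 0]) cylinder(h = 110, r = 160);
translate([50, 50, 110]) cube([220, 220, 80]);
translate([70, 70, 190]) cube([180, 180, 80]);


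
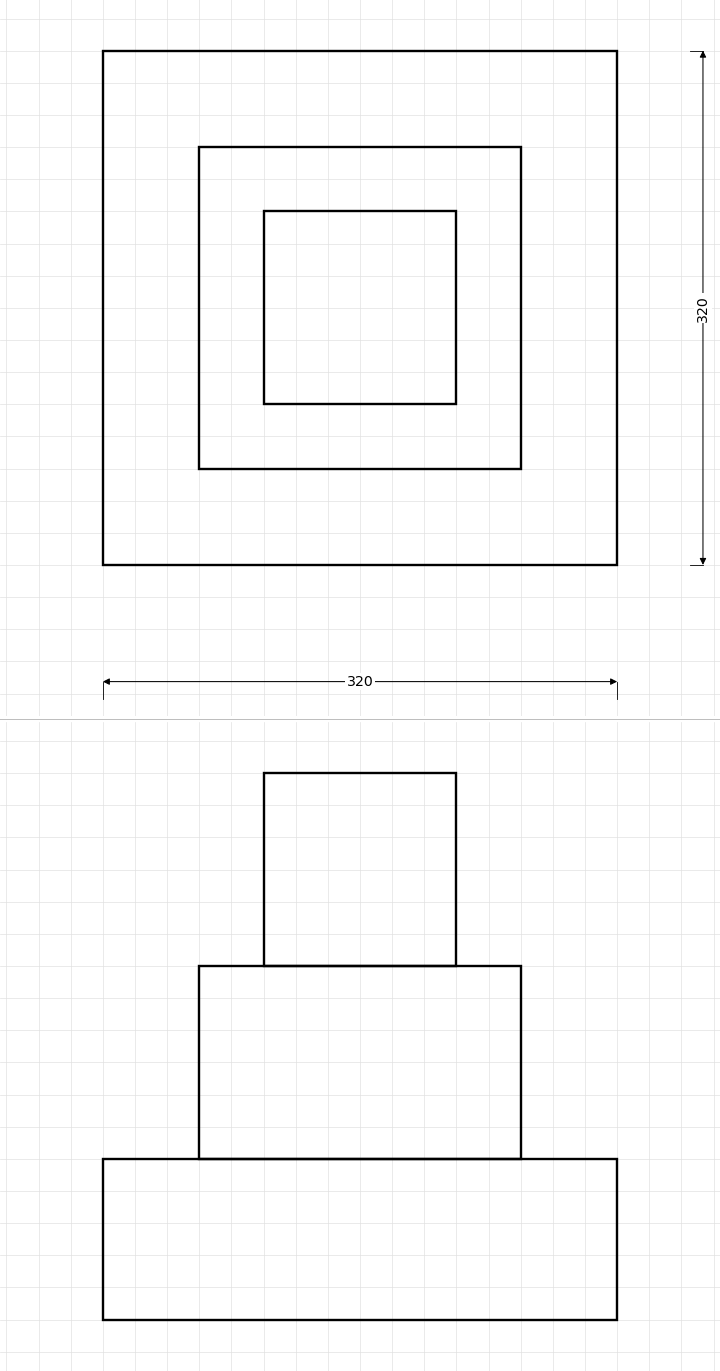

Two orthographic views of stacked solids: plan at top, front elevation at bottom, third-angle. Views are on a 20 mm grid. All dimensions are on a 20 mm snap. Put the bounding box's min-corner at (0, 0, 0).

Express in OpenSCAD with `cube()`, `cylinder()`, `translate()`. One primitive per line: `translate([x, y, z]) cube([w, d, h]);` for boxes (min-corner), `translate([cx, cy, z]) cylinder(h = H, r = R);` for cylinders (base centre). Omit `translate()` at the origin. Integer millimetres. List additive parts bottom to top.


cube([320, 320, 100]);
translate([60, 60, 100]) cube([200, 200, 120]);
translate([100, 100, 220]) cube([120, 120, 120]);
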